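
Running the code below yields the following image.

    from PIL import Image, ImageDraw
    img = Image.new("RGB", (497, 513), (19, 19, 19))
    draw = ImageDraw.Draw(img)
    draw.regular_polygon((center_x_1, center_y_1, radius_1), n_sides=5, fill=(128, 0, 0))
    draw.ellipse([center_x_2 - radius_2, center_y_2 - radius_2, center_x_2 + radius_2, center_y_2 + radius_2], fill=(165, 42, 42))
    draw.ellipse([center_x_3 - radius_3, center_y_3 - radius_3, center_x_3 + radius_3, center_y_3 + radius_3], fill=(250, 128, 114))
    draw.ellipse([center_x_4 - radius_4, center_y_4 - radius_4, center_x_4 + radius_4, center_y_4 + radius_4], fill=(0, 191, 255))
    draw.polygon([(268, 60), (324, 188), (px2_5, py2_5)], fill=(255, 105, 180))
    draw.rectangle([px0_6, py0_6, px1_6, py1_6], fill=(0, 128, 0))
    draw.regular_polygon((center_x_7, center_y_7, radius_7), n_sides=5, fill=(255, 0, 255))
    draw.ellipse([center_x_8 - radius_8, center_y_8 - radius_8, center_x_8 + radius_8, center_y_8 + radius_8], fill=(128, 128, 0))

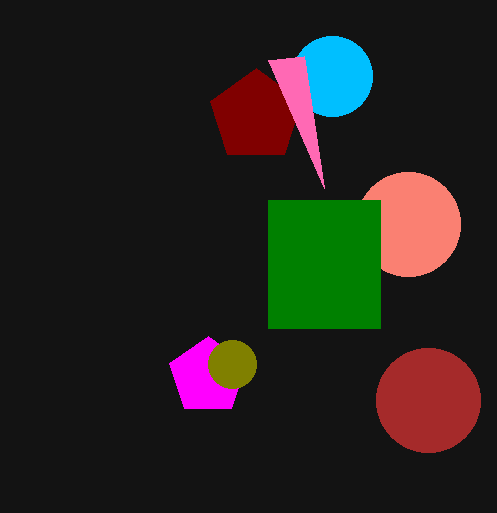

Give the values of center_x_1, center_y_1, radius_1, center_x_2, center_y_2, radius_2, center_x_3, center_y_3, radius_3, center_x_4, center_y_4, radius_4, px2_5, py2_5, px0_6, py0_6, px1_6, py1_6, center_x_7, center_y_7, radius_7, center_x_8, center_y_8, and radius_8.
center_x_1 = 256, center_y_1 = 116, radius_1 = 48, center_x_2 = 428, center_y_2 = 400, radius_2 = 52, center_x_3 = 408, center_y_3 = 224, radius_3 = 52, center_x_4 = 332, center_y_4 = 76, radius_4 = 40, px2_5 = 304, py2_5 = 56, px0_6 = 268, py0_6 = 200, px1_6 = 380, py1_6 = 328, center_x_7 = 208, center_y_7 = 376, radius_7 = 40, center_x_8 = 232, center_y_8 = 364, radius_8 = 24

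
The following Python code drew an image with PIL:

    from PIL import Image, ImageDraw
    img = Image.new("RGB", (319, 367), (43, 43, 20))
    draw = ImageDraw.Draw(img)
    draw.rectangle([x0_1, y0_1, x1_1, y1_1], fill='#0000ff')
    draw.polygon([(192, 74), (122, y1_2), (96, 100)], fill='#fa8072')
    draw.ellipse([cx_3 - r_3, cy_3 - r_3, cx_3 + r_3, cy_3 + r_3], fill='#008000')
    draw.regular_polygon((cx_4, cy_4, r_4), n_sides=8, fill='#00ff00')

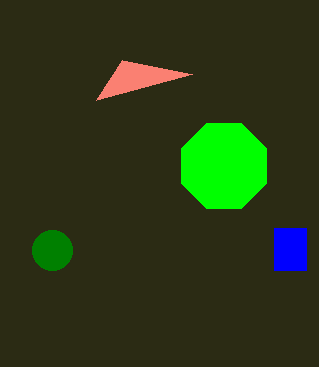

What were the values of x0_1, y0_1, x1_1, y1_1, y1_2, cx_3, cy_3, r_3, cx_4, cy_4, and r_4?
x0_1 = 274
y0_1 = 228
x1_1 = 306
y1_1 = 270
y1_2 = 60
cx_3 = 52
cy_3 = 250
r_3 = 20
cx_4 = 224
cy_4 = 166
r_4 = 46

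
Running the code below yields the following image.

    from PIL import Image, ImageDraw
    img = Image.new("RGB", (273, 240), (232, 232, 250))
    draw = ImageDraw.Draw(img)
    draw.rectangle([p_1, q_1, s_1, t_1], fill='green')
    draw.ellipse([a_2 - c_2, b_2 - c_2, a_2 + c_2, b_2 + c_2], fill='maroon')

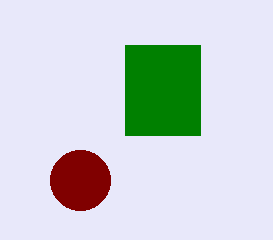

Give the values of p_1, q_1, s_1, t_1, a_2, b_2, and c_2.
p_1 = 125; q_1 = 45; s_1 = 200; t_1 = 135; a_2 = 80; b_2 = 180; c_2 = 30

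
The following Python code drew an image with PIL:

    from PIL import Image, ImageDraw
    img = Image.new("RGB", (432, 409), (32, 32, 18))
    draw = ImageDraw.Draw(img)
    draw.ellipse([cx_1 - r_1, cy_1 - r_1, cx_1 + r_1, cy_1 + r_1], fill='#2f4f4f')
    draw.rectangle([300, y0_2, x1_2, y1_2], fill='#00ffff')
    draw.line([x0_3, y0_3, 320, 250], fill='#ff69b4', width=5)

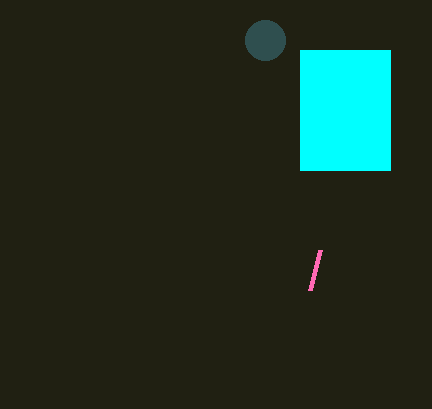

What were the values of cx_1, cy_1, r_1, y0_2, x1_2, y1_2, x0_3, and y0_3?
cx_1 = 265, cy_1 = 40, r_1 = 20, y0_2 = 50, x1_2 = 390, y1_2 = 170, x0_3 = 310, y0_3 = 290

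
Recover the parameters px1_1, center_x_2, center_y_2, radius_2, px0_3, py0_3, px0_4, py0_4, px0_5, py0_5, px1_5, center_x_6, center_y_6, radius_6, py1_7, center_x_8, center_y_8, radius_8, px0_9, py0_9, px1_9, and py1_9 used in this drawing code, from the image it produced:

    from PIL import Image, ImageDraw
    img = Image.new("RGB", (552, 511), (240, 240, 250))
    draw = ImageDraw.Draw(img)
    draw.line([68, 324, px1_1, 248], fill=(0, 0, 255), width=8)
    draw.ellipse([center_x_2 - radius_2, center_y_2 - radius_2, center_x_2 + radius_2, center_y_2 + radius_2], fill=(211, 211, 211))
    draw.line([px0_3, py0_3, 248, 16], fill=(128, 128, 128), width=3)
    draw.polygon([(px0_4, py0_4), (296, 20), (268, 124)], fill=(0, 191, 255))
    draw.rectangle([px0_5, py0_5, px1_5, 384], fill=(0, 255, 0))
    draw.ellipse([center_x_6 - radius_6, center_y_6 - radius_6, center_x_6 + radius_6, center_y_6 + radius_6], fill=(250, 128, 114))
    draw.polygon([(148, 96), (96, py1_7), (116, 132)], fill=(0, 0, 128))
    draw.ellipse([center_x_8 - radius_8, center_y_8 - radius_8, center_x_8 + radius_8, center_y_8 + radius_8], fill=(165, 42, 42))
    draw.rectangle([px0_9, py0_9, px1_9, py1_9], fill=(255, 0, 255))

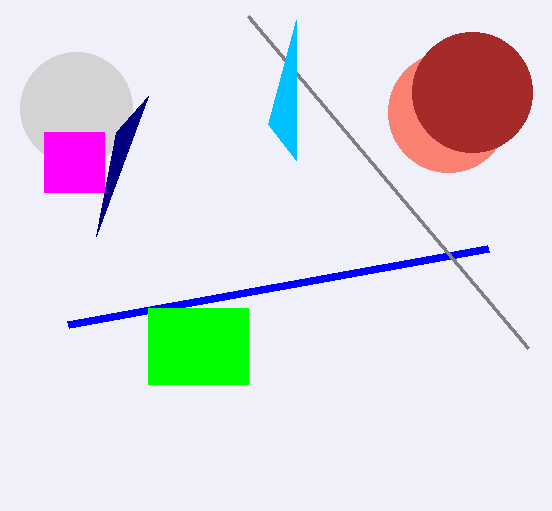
px1_1 = 488; center_x_2 = 76; center_y_2 = 108; radius_2 = 56; px0_3 = 528; py0_3 = 348; px0_4 = 296; py0_4 = 160; px0_5 = 148; py0_5 = 308; px1_5 = 248; center_x_6 = 448; center_y_6 = 112; radius_6 = 60; py1_7 = 236; center_x_8 = 472; center_y_8 = 92; radius_8 = 60; px0_9 = 44; py0_9 = 132; px1_9 = 104; py1_9 = 192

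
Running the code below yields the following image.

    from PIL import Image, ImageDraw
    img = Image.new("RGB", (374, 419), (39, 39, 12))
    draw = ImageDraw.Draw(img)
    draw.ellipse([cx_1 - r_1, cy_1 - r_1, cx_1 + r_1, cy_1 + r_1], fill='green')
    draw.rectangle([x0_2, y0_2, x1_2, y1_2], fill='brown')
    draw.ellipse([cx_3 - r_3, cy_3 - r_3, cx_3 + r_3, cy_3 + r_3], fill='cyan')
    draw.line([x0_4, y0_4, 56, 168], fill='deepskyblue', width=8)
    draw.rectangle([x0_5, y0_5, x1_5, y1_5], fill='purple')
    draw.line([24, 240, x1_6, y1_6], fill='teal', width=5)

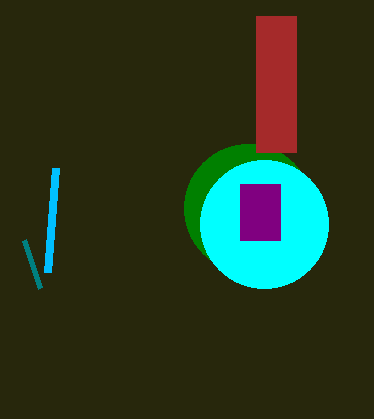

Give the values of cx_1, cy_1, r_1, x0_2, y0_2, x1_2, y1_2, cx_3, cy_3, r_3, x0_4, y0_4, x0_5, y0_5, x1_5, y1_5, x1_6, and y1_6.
cx_1 = 248
cy_1 = 208
r_1 = 64
x0_2 = 256
y0_2 = 16
x1_2 = 296
y1_2 = 152
cx_3 = 264
cy_3 = 224
r_3 = 64
x0_4 = 48
y0_4 = 272
x0_5 = 240
y0_5 = 184
x1_5 = 280
y1_5 = 240
x1_6 = 40
y1_6 = 288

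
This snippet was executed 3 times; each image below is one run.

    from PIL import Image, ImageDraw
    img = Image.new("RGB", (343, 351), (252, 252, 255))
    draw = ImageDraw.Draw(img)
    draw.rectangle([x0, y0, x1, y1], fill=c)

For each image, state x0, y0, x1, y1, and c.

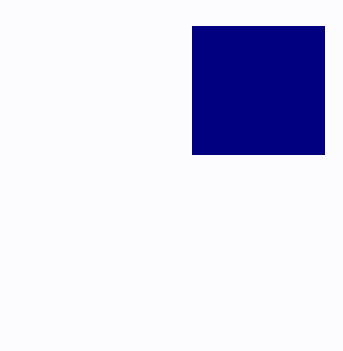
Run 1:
x0 = 192, y0 = 26, x1 = 324, y1 = 154, c = 'navy'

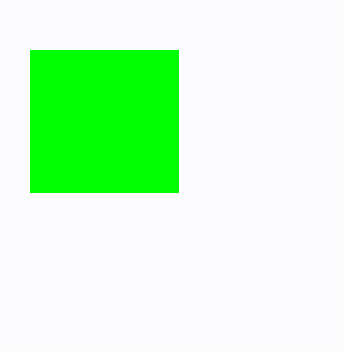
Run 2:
x0 = 30; y0 = 50; x1 = 178; y1 = 192; c = 'lime'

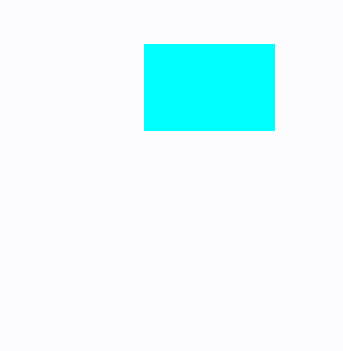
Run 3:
x0 = 144; y0 = 44; x1 = 274; y1 = 130; c = 'cyan'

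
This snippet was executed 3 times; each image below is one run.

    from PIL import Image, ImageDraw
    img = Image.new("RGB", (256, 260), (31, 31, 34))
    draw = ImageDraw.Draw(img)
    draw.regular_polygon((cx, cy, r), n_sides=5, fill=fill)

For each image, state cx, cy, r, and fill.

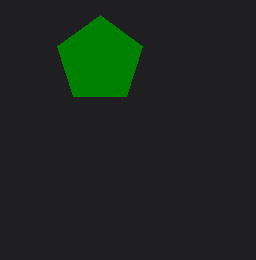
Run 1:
cx = 100; cy = 60; r = 45; fill = 'green'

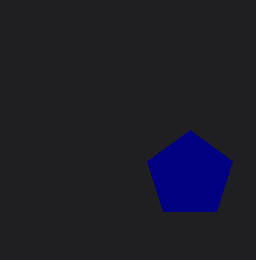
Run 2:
cx = 190, cy = 175, r = 45, fill = 'navy'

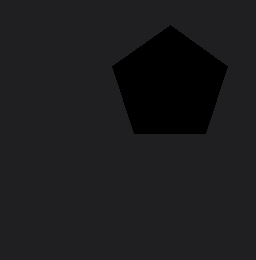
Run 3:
cx = 170
cy = 85
r = 60
fill = 'black'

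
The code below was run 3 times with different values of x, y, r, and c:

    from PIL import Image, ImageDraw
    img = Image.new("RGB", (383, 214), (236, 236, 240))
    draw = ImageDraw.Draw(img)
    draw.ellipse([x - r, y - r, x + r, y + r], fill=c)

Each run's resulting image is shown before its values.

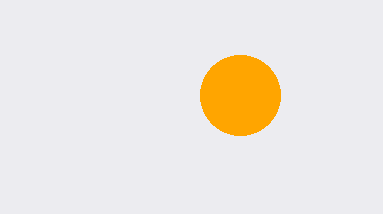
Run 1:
x = 240, y = 95, r = 40, c = 'orange'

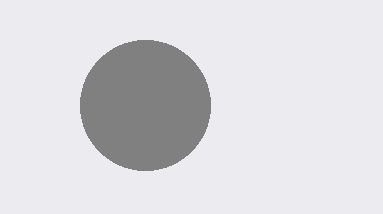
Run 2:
x = 145; y = 105; r = 65; c = 'gray'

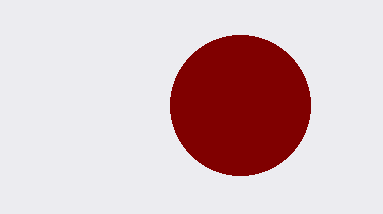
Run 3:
x = 240, y = 105, r = 70, c = 'maroon'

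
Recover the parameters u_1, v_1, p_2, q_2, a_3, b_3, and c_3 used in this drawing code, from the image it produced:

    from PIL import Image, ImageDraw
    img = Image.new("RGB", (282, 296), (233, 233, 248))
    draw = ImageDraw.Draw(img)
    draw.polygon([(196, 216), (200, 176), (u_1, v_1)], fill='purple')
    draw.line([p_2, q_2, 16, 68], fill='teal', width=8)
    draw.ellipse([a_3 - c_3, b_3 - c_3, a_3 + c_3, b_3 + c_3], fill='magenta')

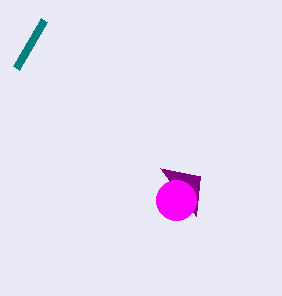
u_1 = 160, v_1 = 168, p_2 = 44, q_2 = 20, a_3 = 176, b_3 = 200, c_3 = 20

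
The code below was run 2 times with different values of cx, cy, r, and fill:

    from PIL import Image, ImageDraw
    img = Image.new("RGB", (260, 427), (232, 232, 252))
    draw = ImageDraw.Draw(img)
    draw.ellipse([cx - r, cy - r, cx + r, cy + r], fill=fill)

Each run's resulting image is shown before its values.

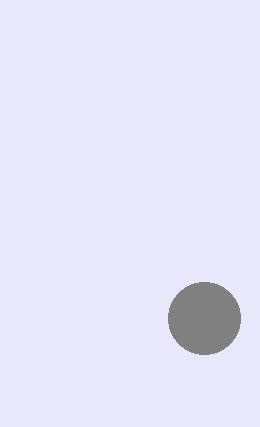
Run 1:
cx = 204, cy = 318, r = 36, fill = 'gray'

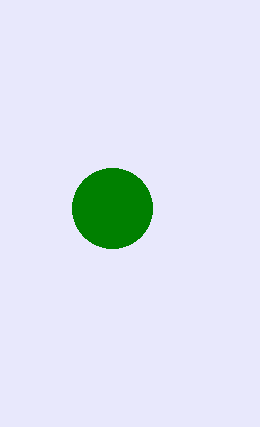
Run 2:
cx = 112; cy = 208; r = 40; fill = 'green'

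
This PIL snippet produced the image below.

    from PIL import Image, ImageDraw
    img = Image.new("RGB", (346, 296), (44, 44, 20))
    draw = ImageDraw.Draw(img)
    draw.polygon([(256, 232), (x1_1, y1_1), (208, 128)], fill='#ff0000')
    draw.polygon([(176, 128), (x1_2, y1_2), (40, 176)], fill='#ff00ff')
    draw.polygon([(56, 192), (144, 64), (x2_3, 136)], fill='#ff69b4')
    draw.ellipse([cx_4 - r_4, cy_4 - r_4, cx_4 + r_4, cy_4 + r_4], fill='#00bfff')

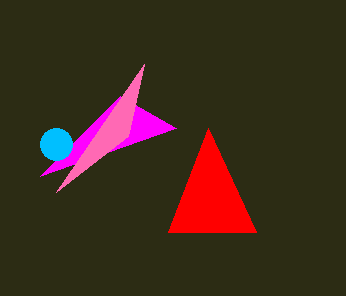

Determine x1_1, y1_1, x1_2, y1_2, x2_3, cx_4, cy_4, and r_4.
x1_1 = 168
y1_1 = 232
x1_2 = 120
y1_2 = 96
x2_3 = 128
cx_4 = 56
cy_4 = 144
r_4 = 16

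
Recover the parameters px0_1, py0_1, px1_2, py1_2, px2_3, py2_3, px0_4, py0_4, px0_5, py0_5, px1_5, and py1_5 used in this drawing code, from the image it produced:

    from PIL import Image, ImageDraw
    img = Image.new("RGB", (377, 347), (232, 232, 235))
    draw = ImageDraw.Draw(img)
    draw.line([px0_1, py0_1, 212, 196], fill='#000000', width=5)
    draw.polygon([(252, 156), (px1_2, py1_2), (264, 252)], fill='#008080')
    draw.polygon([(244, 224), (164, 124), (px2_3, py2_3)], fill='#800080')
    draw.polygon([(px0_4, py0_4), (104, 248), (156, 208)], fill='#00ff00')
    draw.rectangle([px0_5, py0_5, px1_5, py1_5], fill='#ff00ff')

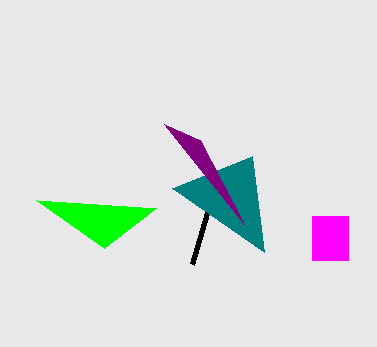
px0_1 = 192
py0_1 = 264
px1_2 = 172
py1_2 = 188
px2_3 = 200
py2_3 = 140
px0_4 = 36
py0_4 = 200
px0_5 = 312
py0_5 = 216
px1_5 = 348
py1_5 = 260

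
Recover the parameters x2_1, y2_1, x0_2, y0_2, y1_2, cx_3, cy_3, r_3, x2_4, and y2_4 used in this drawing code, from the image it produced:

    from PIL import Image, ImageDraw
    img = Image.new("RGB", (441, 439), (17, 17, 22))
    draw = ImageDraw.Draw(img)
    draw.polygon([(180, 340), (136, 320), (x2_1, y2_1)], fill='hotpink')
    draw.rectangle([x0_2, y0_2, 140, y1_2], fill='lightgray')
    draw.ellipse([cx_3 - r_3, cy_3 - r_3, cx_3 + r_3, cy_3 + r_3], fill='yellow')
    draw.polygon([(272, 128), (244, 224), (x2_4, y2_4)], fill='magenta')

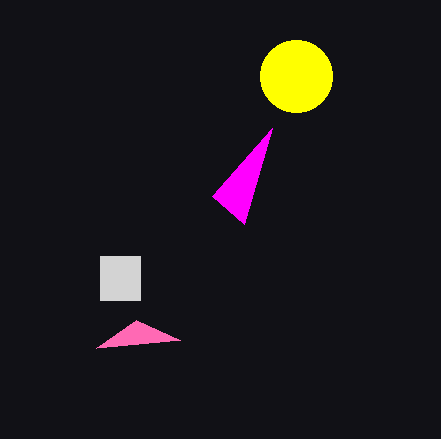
x2_1 = 96, y2_1 = 348, x0_2 = 100, y0_2 = 256, y1_2 = 300, cx_3 = 296, cy_3 = 76, r_3 = 36, x2_4 = 212, y2_4 = 196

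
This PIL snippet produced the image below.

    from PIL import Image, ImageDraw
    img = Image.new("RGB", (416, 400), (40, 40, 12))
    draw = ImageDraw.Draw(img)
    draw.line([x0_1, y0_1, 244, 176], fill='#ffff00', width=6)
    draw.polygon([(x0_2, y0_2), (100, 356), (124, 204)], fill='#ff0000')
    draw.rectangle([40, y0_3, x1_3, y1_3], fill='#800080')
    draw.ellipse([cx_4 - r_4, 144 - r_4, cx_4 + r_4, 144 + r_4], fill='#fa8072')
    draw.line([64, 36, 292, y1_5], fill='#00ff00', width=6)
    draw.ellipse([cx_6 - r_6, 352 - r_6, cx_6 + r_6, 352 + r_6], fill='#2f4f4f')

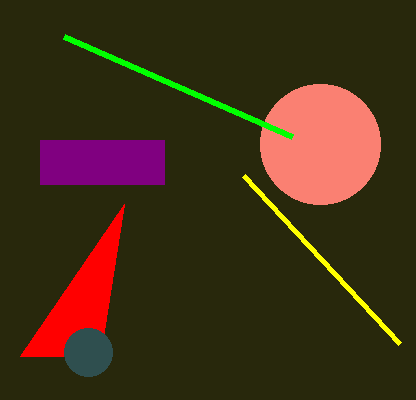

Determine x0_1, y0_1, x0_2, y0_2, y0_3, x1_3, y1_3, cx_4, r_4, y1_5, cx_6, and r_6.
x0_1 = 400
y0_1 = 344
x0_2 = 20
y0_2 = 356
y0_3 = 140
x1_3 = 164
y1_3 = 184
cx_4 = 320
r_4 = 60
y1_5 = 136
cx_6 = 88
r_6 = 24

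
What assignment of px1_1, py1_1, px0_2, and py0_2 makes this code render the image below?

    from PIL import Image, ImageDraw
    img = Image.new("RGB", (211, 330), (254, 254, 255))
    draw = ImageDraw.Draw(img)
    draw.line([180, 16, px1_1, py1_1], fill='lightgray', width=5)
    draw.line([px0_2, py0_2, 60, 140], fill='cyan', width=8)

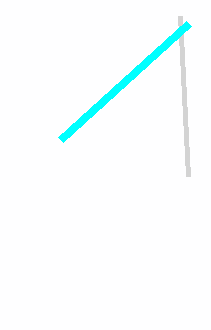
px1_1 = 188, py1_1 = 176, px0_2 = 188, py0_2 = 24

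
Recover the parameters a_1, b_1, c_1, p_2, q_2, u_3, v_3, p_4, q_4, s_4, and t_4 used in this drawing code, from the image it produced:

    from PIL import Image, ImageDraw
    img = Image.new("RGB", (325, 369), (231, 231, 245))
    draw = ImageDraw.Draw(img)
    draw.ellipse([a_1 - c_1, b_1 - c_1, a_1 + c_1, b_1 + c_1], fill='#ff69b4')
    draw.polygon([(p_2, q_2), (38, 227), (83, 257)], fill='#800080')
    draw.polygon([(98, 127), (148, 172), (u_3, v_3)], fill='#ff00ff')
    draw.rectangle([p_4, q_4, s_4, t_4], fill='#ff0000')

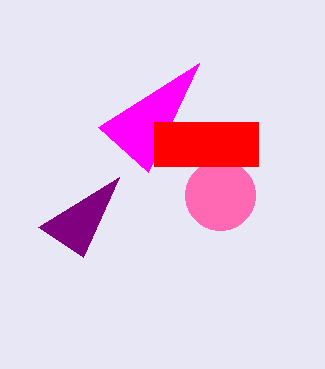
a_1 = 220, b_1 = 195, c_1 = 35, p_2 = 119, q_2 = 177, u_3 = 199, v_3 = 63, p_4 = 154, q_4 = 122, s_4 = 258, t_4 = 166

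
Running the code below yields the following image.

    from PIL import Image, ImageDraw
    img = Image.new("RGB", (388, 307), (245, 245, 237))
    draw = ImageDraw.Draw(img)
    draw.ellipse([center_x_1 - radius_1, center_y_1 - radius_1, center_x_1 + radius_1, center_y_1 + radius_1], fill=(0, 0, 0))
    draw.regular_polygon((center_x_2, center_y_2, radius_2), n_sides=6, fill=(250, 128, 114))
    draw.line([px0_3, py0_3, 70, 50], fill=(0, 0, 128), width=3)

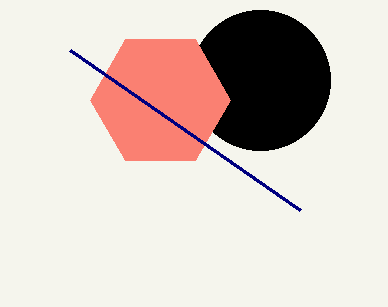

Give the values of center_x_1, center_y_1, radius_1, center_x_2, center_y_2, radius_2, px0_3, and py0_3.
center_x_1 = 260, center_y_1 = 80, radius_1 = 70, center_x_2 = 160, center_y_2 = 100, radius_2 = 70, px0_3 = 300, py0_3 = 210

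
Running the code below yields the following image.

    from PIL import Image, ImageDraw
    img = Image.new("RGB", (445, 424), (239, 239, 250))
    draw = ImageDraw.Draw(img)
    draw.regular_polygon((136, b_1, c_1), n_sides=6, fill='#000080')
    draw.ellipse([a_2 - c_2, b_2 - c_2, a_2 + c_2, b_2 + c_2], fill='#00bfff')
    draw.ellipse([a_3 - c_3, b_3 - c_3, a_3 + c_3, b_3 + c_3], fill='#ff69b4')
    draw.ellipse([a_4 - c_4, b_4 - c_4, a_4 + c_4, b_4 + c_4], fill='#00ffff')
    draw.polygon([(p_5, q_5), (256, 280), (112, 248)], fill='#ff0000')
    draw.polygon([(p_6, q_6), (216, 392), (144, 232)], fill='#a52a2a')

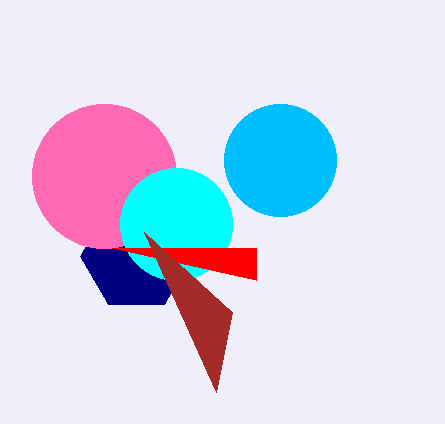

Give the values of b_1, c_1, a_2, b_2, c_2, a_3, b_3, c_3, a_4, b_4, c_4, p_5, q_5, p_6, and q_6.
b_1 = 256
c_1 = 56
a_2 = 280
b_2 = 160
c_2 = 56
a_3 = 104
b_3 = 176
c_3 = 72
a_4 = 176
b_4 = 224
c_4 = 56
p_5 = 256
q_5 = 248
p_6 = 232
q_6 = 312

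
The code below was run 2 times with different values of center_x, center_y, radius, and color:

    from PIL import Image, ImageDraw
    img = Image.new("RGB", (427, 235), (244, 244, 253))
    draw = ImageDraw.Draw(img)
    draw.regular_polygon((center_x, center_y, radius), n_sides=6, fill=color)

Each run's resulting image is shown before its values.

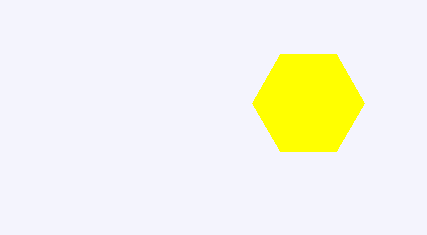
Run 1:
center_x = 308
center_y = 103
radius = 56
color = 'yellow'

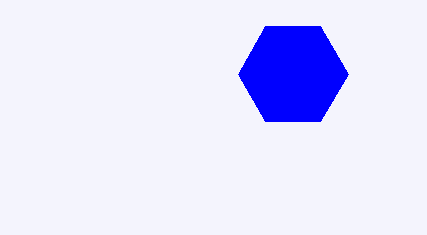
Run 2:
center_x = 293
center_y = 74
radius = 55
color = 'blue'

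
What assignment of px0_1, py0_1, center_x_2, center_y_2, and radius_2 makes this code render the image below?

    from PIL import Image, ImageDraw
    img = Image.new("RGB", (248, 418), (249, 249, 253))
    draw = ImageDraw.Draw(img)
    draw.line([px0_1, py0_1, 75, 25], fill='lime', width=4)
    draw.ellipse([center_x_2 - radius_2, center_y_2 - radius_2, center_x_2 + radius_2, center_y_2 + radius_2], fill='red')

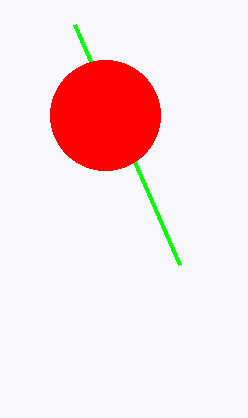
px0_1 = 180
py0_1 = 265
center_x_2 = 105
center_y_2 = 115
radius_2 = 55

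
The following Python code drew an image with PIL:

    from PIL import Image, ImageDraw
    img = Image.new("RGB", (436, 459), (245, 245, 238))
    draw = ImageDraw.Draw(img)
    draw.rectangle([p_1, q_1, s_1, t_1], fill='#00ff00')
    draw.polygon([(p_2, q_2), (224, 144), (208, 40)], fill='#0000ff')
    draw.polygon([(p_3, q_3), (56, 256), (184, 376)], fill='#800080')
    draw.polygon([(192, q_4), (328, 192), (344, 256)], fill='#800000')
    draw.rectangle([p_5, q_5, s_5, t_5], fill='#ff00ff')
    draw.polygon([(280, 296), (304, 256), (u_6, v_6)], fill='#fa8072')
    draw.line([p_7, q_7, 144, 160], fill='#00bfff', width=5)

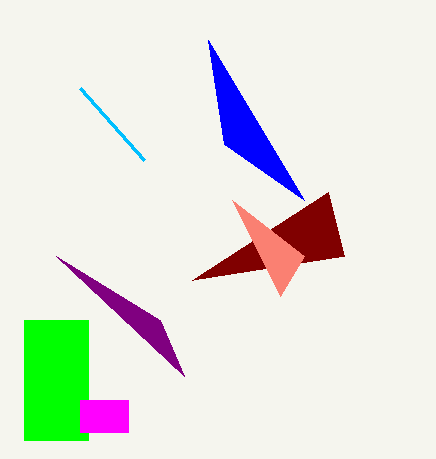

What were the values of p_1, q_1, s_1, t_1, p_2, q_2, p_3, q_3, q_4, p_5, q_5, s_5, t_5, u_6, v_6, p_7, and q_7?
p_1 = 24, q_1 = 320, s_1 = 88, t_1 = 440, p_2 = 304, q_2 = 200, p_3 = 160, q_3 = 320, q_4 = 280, p_5 = 80, q_5 = 400, s_5 = 128, t_5 = 432, u_6 = 232, v_6 = 200, p_7 = 80, q_7 = 88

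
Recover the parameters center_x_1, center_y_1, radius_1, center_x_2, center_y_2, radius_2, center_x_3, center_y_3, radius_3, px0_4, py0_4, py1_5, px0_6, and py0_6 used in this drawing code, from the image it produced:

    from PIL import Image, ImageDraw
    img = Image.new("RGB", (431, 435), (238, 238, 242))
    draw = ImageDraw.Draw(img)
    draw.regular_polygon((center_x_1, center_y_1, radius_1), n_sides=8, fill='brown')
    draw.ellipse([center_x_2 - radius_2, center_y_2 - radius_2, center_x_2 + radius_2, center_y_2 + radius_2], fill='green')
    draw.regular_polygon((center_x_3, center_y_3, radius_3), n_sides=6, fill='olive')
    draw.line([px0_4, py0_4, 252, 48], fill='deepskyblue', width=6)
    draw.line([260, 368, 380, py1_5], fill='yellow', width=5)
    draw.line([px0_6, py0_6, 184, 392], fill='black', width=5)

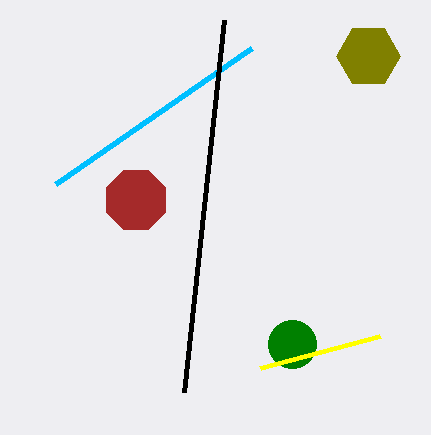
center_x_1 = 136; center_y_1 = 200; radius_1 = 32; center_x_2 = 292; center_y_2 = 344; radius_2 = 24; center_x_3 = 368; center_y_3 = 56; radius_3 = 32; px0_4 = 56; py0_4 = 184; py1_5 = 336; px0_6 = 224; py0_6 = 20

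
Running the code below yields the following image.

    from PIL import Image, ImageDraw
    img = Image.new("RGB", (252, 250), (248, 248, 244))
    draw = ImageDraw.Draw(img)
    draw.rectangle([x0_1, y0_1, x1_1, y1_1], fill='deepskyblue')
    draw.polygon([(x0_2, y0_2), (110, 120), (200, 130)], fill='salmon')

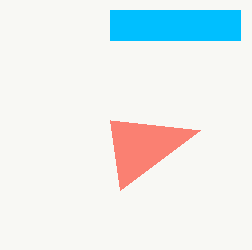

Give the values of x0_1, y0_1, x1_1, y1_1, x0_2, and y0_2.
x0_1 = 110
y0_1 = 10
x1_1 = 240
y1_1 = 40
x0_2 = 120
y0_2 = 190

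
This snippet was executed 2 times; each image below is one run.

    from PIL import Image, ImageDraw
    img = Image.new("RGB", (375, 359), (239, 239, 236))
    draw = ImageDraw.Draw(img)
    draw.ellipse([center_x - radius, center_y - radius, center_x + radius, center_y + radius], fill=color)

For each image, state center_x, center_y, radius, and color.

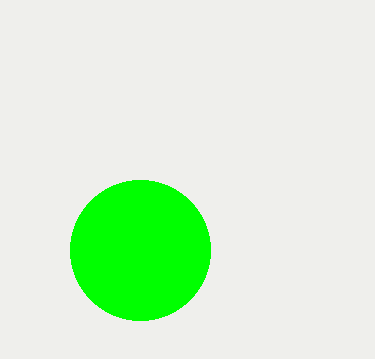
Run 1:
center_x = 140, center_y = 250, radius = 70, color = 'lime'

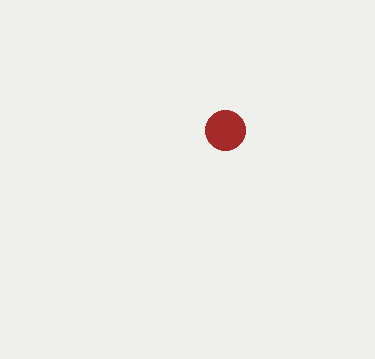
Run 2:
center_x = 225, center_y = 130, radius = 20, color = 'brown'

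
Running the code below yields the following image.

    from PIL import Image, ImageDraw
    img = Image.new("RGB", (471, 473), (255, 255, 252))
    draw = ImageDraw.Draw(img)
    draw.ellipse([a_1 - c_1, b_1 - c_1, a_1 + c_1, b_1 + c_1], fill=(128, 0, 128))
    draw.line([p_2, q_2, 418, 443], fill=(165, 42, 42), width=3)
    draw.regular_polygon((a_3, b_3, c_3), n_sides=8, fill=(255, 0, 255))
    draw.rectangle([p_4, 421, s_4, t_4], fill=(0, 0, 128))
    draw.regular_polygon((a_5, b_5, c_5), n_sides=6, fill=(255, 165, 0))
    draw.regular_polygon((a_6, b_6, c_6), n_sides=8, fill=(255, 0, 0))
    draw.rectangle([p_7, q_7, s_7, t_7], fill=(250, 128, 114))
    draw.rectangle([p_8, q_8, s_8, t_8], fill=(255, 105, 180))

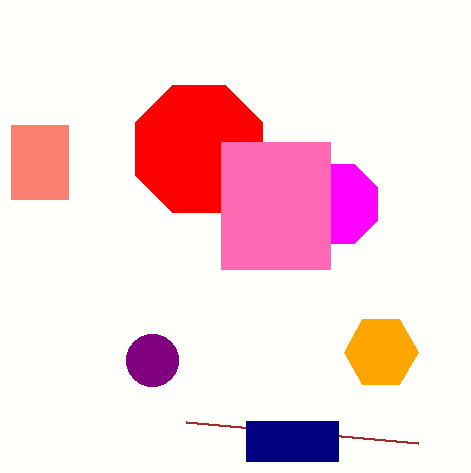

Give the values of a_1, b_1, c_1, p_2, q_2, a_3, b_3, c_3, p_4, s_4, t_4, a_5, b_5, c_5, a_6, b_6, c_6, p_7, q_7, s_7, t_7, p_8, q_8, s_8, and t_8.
a_1 = 152, b_1 = 360, c_1 = 26, p_2 = 186, q_2 = 422, a_3 = 338, b_3 = 204, c_3 = 43, p_4 = 246, s_4 = 338, t_4 = 461, a_5 = 381, b_5 = 352, c_5 = 37, a_6 = 199, b_6 = 149, c_6 = 69, p_7 = 11, q_7 = 125, s_7 = 68, t_7 = 199, p_8 = 221, q_8 = 142, s_8 = 330, t_8 = 269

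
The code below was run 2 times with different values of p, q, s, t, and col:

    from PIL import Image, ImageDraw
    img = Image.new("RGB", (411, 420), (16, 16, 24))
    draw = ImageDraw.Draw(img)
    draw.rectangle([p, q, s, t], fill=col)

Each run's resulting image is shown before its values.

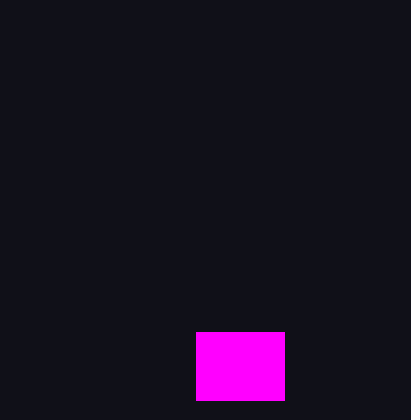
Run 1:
p = 196, q = 332, s = 284, t = 400, col = 'magenta'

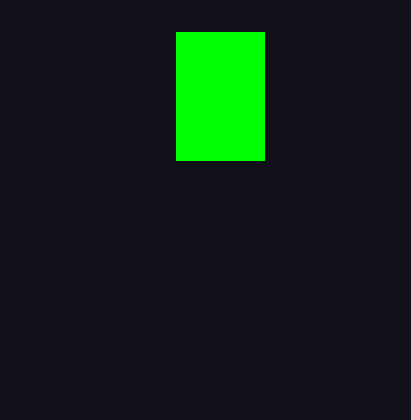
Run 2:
p = 176; q = 32; s = 264; t = 160; col = 'lime'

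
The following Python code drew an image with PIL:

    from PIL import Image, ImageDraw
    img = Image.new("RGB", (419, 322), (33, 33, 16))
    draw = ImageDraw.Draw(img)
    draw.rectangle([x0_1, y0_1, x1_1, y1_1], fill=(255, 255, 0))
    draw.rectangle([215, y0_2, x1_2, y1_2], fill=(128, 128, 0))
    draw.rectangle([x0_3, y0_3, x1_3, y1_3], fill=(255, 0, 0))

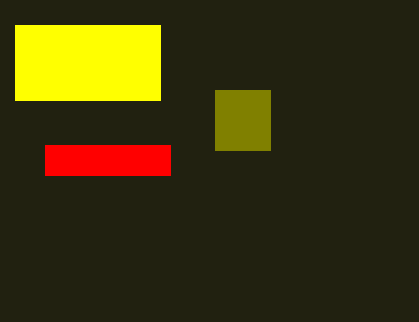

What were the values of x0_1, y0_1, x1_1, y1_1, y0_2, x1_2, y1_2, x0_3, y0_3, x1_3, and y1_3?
x0_1 = 15, y0_1 = 25, x1_1 = 160, y1_1 = 100, y0_2 = 90, x1_2 = 270, y1_2 = 150, x0_3 = 45, y0_3 = 145, x1_3 = 170, y1_3 = 175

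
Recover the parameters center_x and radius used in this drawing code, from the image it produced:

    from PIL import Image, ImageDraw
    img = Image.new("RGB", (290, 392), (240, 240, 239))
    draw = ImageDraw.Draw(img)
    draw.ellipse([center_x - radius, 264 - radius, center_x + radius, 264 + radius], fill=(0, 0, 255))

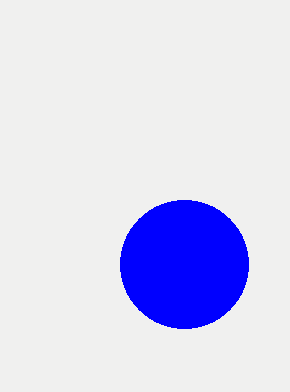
center_x = 184
radius = 64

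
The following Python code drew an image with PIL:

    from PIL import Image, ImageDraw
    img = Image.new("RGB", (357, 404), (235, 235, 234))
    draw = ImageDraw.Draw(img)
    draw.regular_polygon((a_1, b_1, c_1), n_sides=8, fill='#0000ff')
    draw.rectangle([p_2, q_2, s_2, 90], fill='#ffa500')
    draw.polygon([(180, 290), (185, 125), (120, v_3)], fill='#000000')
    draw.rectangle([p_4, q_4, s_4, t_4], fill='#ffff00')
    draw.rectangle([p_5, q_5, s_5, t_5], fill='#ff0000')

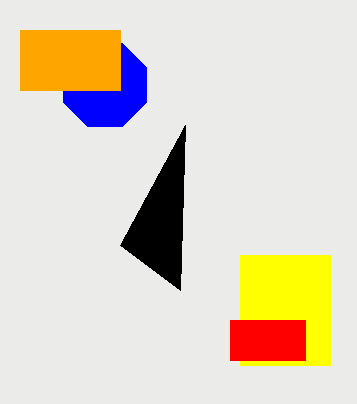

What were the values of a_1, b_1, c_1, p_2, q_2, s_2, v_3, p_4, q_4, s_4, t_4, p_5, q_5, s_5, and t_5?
a_1 = 105
b_1 = 85
c_1 = 45
p_2 = 20
q_2 = 30
s_2 = 120
v_3 = 245
p_4 = 240
q_4 = 255
s_4 = 330
t_4 = 365
p_5 = 230
q_5 = 320
s_5 = 305
t_5 = 360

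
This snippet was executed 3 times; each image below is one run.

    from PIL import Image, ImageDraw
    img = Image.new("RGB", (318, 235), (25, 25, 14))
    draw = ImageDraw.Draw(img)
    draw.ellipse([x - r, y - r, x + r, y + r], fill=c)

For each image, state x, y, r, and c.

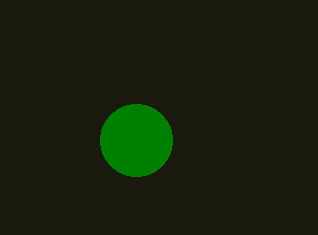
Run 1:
x = 136, y = 140, r = 36, c = 'green'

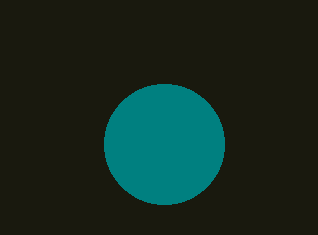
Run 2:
x = 164
y = 144
r = 60
c = 'teal'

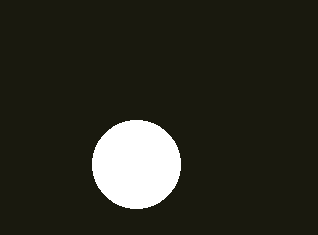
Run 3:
x = 136
y = 164
r = 44
c = 'white'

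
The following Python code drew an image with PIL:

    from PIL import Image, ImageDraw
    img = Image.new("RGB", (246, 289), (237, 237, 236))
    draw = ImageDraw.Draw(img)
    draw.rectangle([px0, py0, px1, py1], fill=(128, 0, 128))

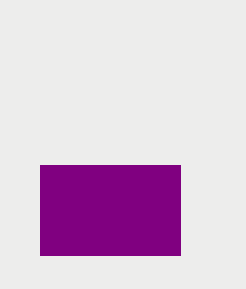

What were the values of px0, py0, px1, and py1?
px0 = 40; py0 = 165; px1 = 180; py1 = 255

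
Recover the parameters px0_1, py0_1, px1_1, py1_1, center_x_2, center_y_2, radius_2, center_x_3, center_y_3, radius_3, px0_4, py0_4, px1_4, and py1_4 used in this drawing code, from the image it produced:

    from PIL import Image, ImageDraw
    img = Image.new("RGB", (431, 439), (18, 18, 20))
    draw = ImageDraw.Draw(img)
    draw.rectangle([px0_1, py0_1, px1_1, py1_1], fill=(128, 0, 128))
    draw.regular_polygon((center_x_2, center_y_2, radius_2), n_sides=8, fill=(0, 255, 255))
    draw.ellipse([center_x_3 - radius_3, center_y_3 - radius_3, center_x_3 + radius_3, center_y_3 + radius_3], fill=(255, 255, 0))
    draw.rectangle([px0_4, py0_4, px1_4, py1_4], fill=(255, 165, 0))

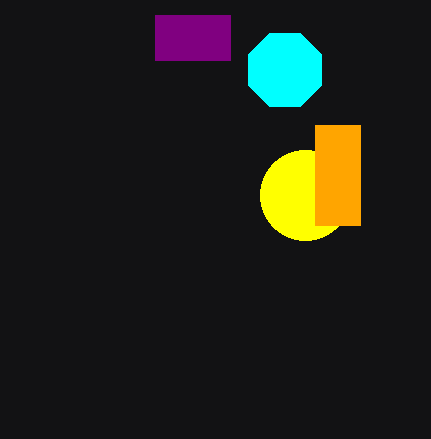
px0_1 = 155
py0_1 = 15
px1_1 = 230
py1_1 = 60
center_x_2 = 285
center_y_2 = 70
radius_2 = 40
center_x_3 = 305
center_y_3 = 195
radius_3 = 45
px0_4 = 315
py0_4 = 125
px1_4 = 360
py1_4 = 225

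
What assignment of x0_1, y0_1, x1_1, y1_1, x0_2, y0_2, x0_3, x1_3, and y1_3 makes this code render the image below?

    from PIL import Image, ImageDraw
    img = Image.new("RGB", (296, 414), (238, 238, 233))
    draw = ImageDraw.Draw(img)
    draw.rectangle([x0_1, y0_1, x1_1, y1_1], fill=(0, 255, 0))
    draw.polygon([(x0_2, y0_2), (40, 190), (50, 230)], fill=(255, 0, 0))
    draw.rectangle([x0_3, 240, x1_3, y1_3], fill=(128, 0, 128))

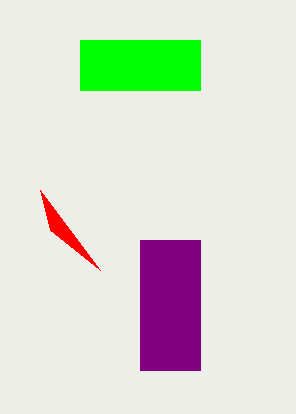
x0_1 = 80; y0_1 = 40; x1_1 = 200; y1_1 = 90; x0_2 = 100; y0_2 = 270; x0_3 = 140; x1_3 = 200; y1_3 = 370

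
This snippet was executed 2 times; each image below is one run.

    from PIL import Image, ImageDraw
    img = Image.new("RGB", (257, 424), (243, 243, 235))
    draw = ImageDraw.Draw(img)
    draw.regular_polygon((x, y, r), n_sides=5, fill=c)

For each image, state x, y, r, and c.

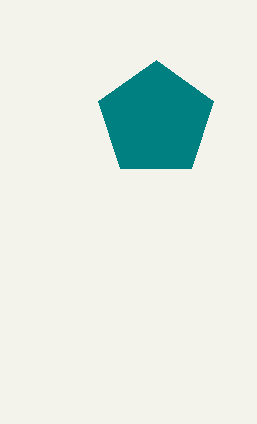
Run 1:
x = 156, y = 120, r = 60, c = 'teal'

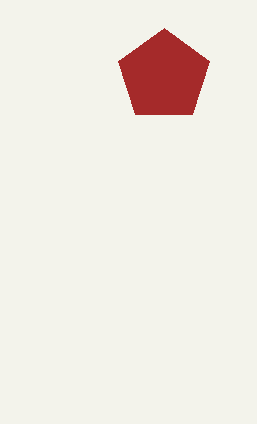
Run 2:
x = 164, y = 76, r = 48, c = 'brown'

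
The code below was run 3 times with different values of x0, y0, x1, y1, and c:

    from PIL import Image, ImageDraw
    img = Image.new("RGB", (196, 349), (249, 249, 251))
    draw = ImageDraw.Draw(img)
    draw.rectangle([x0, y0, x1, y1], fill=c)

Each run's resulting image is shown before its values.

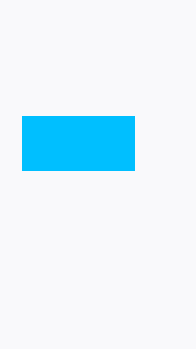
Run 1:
x0 = 22, y0 = 116, x1 = 134, y1 = 170, c = 'deepskyblue'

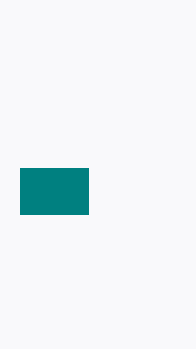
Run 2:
x0 = 20, y0 = 168, x1 = 88, y1 = 214, c = 'teal'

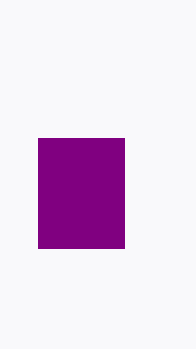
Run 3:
x0 = 38, y0 = 138, x1 = 124, y1 = 248, c = 'purple'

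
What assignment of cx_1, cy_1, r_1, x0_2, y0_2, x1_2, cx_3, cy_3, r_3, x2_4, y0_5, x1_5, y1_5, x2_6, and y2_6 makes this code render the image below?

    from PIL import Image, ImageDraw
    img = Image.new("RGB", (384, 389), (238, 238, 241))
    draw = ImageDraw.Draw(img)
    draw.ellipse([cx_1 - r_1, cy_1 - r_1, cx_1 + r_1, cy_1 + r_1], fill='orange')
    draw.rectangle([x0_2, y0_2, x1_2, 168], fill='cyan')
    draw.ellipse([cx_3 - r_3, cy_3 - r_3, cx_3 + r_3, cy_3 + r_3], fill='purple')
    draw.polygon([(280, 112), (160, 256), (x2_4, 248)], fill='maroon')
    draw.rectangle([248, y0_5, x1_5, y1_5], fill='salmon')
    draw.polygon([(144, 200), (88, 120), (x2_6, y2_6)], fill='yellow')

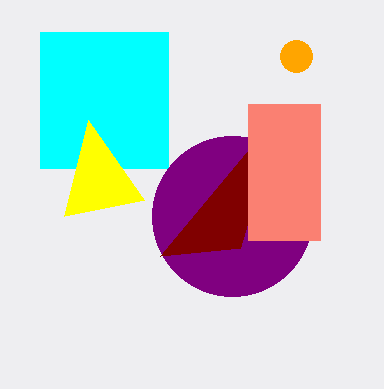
cx_1 = 296, cy_1 = 56, r_1 = 16, x0_2 = 40, y0_2 = 32, x1_2 = 168, cx_3 = 232, cy_3 = 216, r_3 = 80, x2_4 = 240, y0_5 = 104, x1_5 = 320, y1_5 = 240, x2_6 = 64, y2_6 = 216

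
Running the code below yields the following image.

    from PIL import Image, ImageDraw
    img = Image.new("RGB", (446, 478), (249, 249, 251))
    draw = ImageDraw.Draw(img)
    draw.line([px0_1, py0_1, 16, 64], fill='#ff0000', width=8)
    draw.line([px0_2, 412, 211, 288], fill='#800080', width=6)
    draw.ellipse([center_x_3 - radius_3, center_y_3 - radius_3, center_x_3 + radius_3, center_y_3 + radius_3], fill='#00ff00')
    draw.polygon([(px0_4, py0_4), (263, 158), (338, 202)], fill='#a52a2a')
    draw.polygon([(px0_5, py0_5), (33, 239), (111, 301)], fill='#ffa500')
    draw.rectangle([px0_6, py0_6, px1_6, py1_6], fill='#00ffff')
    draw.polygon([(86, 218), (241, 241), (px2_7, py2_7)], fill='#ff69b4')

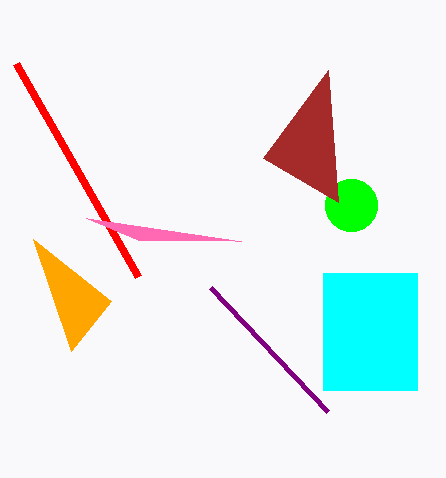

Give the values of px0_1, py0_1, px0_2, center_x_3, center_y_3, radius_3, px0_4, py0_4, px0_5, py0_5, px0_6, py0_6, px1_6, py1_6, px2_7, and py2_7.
px0_1 = 138; py0_1 = 277; px0_2 = 328; center_x_3 = 351; center_y_3 = 205; radius_3 = 26; px0_4 = 328; py0_4 = 70; px0_5 = 71; py0_5 = 351; px0_6 = 323; py0_6 = 273; px1_6 = 417; py1_6 = 390; px2_7 = 138; py2_7 = 240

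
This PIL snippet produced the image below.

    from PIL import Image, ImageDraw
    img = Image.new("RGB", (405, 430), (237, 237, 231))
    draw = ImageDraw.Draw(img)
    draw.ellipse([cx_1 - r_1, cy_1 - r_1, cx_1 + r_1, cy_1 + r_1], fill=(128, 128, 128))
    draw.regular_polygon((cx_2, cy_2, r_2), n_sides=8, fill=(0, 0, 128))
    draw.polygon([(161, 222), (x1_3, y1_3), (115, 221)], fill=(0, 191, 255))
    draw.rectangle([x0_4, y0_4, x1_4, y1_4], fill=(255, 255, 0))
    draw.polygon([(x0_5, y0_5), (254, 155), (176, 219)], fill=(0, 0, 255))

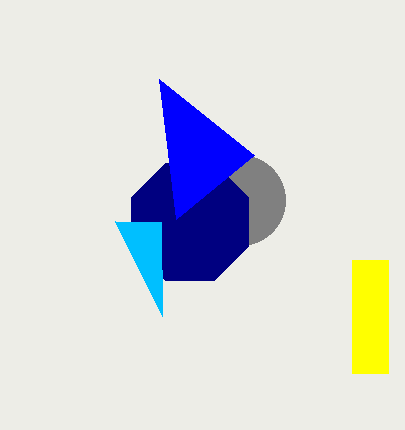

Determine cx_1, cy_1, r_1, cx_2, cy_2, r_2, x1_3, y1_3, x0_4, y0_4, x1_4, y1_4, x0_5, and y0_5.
cx_1 = 240
cy_1 = 200
r_1 = 45
cx_2 = 190
cy_2 = 222
r_2 = 63
x1_3 = 162
y1_3 = 316
x0_4 = 352
y0_4 = 260
x1_4 = 388
y1_4 = 373
x0_5 = 159
y0_5 = 79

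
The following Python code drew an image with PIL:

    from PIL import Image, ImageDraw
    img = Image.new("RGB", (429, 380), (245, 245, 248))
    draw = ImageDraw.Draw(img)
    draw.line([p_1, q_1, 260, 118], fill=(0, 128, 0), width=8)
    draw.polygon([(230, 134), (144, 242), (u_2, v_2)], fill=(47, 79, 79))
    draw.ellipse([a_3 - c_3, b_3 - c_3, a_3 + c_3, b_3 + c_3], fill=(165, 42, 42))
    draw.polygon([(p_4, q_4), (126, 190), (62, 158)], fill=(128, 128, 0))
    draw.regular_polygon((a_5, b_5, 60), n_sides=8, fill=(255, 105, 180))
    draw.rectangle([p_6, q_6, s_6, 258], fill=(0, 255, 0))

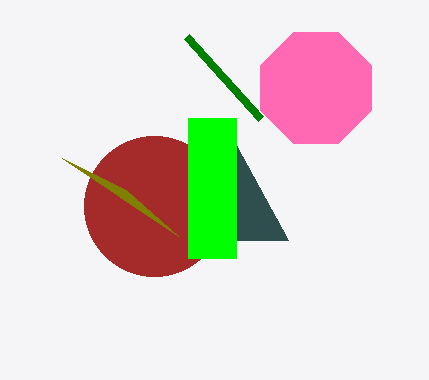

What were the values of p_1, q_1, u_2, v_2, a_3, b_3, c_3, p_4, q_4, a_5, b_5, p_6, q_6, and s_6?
p_1 = 186
q_1 = 36
u_2 = 288
v_2 = 240
a_3 = 154
b_3 = 206
c_3 = 70
p_4 = 178
q_4 = 236
a_5 = 316
b_5 = 88
p_6 = 188
q_6 = 118
s_6 = 236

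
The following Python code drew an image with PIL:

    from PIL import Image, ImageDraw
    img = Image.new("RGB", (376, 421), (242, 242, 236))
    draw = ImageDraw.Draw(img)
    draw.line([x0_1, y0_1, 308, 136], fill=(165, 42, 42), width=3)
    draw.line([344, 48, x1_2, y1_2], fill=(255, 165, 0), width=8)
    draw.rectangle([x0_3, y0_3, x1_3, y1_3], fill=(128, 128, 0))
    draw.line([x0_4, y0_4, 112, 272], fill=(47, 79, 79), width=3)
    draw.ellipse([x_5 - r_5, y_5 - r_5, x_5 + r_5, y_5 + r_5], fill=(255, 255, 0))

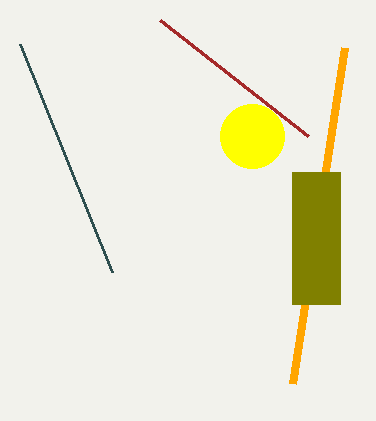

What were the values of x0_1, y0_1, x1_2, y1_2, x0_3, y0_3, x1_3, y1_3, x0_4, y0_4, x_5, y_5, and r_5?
x0_1 = 160
y0_1 = 20
x1_2 = 292
y1_2 = 384
x0_3 = 292
y0_3 = 172
x1_3 = 340
y1_3 = 304
x0_4 = 20
y0_4 = 44
x_5 = 252
y_5 = 136
r_5 = 32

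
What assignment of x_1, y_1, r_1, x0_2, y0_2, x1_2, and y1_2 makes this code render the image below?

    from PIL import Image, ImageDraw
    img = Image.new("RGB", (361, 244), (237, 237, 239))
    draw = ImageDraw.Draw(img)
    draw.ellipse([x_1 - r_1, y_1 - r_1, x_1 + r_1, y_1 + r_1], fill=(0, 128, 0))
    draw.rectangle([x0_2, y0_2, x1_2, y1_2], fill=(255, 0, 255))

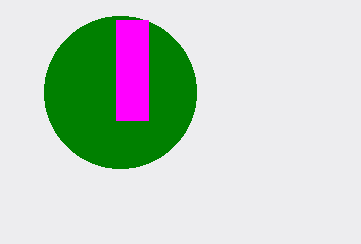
x_1 = 120; y_1 = 92; r_1 = 76; x0_2 = 116; y0_2 = 20; x1_2 = 148; y1_2 = 120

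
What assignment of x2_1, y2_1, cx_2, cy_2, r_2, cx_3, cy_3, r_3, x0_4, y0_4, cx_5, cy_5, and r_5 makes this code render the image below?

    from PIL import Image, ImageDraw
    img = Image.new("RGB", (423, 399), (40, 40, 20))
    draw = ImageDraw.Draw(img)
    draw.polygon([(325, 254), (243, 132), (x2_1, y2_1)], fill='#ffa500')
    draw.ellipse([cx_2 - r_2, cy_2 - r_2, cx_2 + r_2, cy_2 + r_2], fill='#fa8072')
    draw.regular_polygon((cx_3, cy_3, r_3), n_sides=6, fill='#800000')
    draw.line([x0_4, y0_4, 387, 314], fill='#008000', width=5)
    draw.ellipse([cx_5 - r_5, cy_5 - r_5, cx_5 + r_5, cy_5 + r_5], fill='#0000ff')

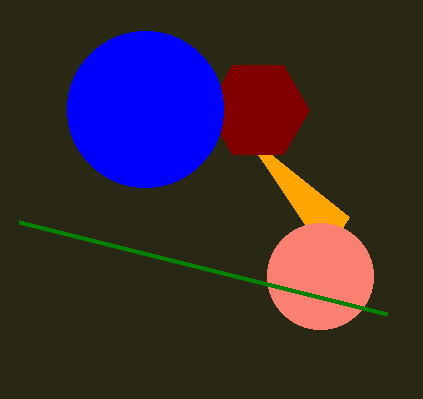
x2_1 = 349, y2_1 = 217, cx_2 = 320, cy_2 = 276, r_2 = 53, cx_3 = 258, cy_3 = 110, r_3 = 51, x0_4 = 19, y0_4 = 222, cx_5 = 145, cy_5 = 109, r_5 = 78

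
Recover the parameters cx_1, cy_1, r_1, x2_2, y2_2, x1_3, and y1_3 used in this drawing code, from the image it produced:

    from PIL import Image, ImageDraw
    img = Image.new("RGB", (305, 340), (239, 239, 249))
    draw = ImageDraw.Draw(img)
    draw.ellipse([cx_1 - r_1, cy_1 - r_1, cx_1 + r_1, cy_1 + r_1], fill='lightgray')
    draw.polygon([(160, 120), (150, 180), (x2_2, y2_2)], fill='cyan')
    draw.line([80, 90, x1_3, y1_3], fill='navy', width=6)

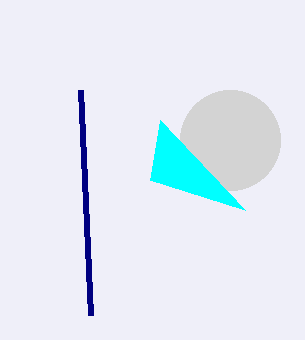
cx_1 = 230, cy_1 = 140, r_1 = 50, x2_2 = 245, y2_2 = 210, x1_3 = 90, y1_3 = 315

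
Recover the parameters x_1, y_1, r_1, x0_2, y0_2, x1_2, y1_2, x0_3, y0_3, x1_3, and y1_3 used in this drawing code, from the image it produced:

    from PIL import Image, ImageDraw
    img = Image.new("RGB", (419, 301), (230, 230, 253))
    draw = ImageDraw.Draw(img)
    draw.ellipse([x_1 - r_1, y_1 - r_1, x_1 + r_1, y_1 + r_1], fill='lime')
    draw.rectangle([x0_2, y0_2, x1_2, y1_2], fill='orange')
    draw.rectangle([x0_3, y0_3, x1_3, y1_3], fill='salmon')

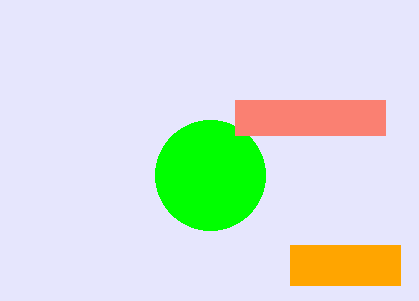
x_1 = 210
y_1 = 175
r_1 = 55
x0_2 = 290
y0_2 = 245
x1_2 = 400
y1_2 = 285
x0_3 = 235
y0_3 = 100
x1_3 = 385
y1_3 = 135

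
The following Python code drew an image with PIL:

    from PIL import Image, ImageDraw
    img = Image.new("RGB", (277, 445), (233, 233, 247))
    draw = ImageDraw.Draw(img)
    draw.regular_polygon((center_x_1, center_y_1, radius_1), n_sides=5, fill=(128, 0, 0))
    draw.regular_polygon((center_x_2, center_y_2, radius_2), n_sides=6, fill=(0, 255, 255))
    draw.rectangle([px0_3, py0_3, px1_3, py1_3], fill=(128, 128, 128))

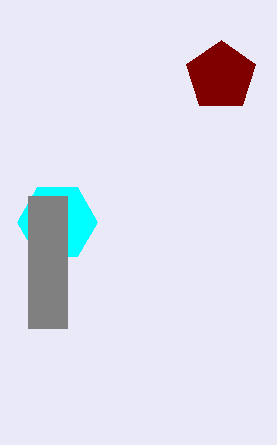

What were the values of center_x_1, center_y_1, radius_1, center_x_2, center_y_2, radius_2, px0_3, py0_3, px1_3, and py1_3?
center_x_1 = 221; center_y_1 = 76; radius_1 = 36; center_x_2 = 57; center_y_2 = 222; radius_2 = 40; px0_3 = 28; py0_3 = 196; px1_3 = 67; py1_3 = 328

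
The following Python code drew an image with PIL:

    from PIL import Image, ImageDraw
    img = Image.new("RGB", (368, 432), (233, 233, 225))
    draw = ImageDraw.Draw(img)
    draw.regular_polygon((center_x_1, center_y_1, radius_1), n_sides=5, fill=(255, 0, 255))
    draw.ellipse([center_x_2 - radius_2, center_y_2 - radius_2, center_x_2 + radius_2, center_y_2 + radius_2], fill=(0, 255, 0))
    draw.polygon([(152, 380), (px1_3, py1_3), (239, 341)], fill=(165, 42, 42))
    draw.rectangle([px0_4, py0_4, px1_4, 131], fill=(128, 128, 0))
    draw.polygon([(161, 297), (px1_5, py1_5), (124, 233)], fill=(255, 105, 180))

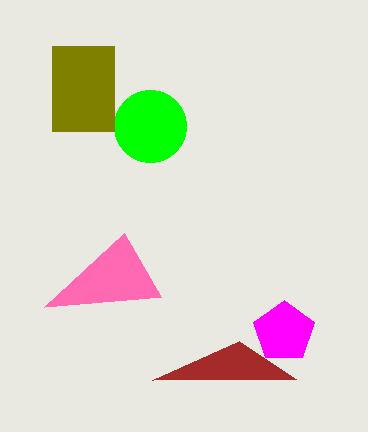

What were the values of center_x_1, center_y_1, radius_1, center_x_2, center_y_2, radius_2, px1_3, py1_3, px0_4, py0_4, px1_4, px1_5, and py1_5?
center_x_1 = 284
center_y_1 = 332
radius_1 = 32
center_x_2 = 150
center_y_2 = 126
radius_2 = 36
px1_3 = 296
py1_3 = 379
px0_4 = 52
py0_4 = 46
px1_4 = 114
px1_5 = 44
py1_5 = 307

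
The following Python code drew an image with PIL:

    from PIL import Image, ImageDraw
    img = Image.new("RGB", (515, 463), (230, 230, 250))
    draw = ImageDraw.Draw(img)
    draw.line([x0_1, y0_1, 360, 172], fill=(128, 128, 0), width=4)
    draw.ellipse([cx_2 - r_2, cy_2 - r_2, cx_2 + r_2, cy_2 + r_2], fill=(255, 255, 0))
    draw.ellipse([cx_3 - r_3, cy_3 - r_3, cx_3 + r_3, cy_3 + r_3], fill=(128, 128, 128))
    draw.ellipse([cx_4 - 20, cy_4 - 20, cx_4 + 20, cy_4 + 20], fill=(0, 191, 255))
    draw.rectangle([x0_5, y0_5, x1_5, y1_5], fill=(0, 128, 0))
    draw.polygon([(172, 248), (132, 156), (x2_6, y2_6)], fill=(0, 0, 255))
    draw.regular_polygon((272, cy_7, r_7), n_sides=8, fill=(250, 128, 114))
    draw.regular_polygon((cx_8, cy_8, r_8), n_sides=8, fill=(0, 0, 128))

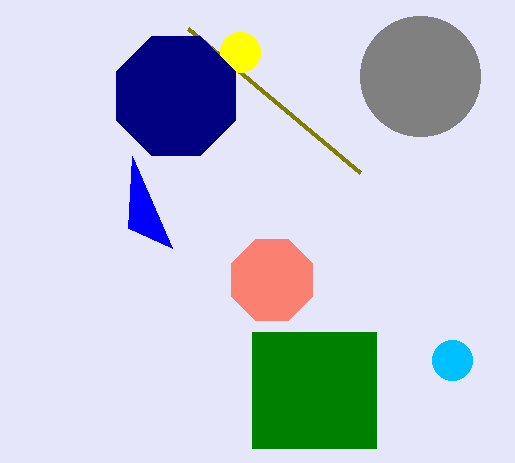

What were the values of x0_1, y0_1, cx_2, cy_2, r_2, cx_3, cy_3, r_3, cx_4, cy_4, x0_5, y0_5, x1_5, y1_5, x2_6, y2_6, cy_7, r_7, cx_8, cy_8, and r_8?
x0_1 = 188
y0_1 = 28
cx_2 = 240
cy_2 = 52
r_2 = 20
cx_3 = 420
cy_3 = 76
r_3 = 60
cx_4 = 452
cy_4 = 360
x0_5 = 252
y0_5 = 332
x1_5 = 376
y1_5 = 448
x2_6 = 128
y2_6 = 228
cy_7 = 280
r_7 = 44
cx_8 = 176
cy_8 = 96
r_8 = 64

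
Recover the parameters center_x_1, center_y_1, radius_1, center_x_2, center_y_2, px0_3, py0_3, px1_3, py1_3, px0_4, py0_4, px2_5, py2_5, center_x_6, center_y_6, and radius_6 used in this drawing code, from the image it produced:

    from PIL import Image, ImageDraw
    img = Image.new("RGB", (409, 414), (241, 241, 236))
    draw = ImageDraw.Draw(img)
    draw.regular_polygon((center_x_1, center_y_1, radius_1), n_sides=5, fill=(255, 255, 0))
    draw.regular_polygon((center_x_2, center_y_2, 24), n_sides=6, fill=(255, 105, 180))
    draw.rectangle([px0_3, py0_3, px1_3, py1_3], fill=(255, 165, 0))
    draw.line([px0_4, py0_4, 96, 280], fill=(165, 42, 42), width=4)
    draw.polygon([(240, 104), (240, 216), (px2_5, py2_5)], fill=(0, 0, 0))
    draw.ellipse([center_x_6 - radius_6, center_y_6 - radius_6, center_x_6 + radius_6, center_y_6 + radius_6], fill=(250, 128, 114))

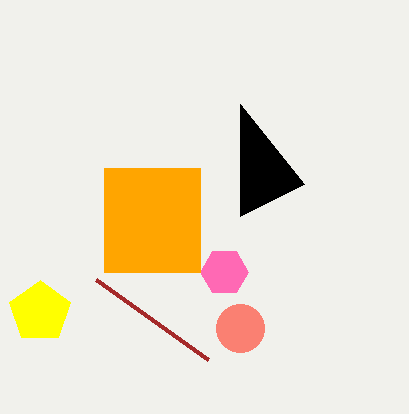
center_x_1 = 40; center_y_1 = 312; radius_1 = 32; center_x_2 = 224; center_y_2 = 272; px0_3 = 104; py0_3 = 168; px1_3 = 200; py1_3 = 272; px0_4 = 208; py0_4 = 360; px2_5 = 304; py2_5 = 184; center_x_6 = 240; center_y_6 = 328; radius_6 = 24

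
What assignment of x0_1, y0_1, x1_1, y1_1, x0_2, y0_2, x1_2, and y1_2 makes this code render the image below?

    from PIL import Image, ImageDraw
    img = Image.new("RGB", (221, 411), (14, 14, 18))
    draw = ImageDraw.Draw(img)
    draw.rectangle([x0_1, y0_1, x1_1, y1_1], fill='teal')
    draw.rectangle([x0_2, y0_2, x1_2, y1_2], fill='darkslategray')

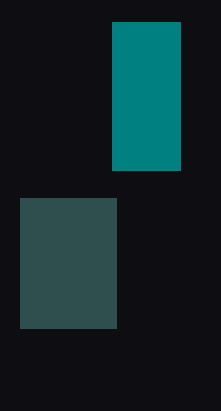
x0_1 = 112
y0_1 = 22
x1_1 = 180
y1_1 = 170
x0_2 = 20
y0_2 = 198
x1_2 = 116
y1_2 = 328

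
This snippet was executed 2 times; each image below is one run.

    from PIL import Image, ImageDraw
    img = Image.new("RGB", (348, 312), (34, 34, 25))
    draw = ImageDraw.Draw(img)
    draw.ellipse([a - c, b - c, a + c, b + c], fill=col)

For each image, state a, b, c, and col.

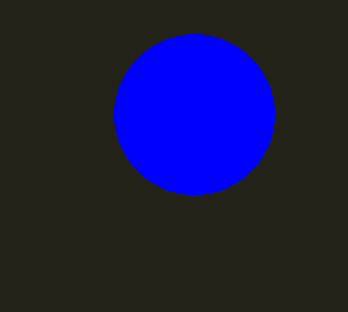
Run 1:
a = 194
b = 114
c = 80
col = 'blue'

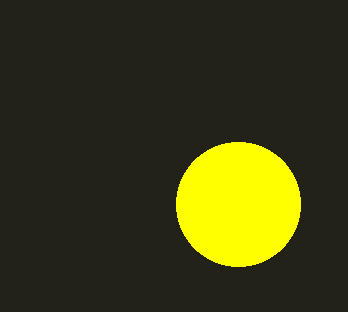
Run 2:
a = 238, b = 204, c = 62, col = 'yellow'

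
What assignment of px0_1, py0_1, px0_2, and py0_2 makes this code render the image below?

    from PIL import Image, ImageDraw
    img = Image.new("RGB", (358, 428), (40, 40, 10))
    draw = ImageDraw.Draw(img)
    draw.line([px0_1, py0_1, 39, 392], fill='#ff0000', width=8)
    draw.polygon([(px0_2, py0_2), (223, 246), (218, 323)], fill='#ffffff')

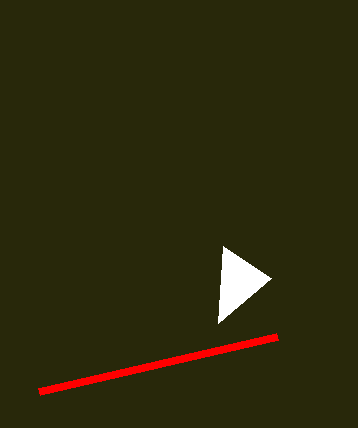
px0_1 = 277
py0_1 = 337
px0_2 = 271
py0_2 = 278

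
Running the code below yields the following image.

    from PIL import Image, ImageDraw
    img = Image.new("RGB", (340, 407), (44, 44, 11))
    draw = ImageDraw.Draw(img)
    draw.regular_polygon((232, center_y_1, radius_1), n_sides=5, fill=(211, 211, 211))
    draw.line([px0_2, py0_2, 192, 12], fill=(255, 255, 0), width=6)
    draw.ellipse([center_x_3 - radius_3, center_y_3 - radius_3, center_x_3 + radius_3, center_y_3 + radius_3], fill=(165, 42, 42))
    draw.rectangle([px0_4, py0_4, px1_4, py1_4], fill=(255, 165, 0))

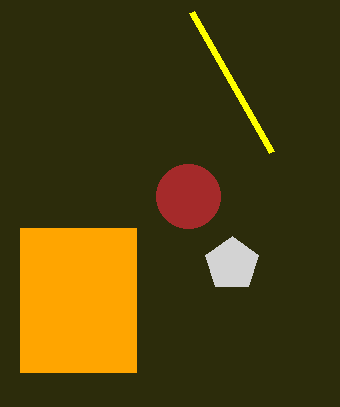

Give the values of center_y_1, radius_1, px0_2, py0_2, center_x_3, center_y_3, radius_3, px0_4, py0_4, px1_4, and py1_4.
center_y_1 = 264, radius_1 = 28, px0_2 = 272, py0_2 = 152, center_x_3 = 188, center_y_3 = 196, radius_3 = 32, px0_4 = 20, py0_4 = 228, px1_4 = 136, py1_4 = 372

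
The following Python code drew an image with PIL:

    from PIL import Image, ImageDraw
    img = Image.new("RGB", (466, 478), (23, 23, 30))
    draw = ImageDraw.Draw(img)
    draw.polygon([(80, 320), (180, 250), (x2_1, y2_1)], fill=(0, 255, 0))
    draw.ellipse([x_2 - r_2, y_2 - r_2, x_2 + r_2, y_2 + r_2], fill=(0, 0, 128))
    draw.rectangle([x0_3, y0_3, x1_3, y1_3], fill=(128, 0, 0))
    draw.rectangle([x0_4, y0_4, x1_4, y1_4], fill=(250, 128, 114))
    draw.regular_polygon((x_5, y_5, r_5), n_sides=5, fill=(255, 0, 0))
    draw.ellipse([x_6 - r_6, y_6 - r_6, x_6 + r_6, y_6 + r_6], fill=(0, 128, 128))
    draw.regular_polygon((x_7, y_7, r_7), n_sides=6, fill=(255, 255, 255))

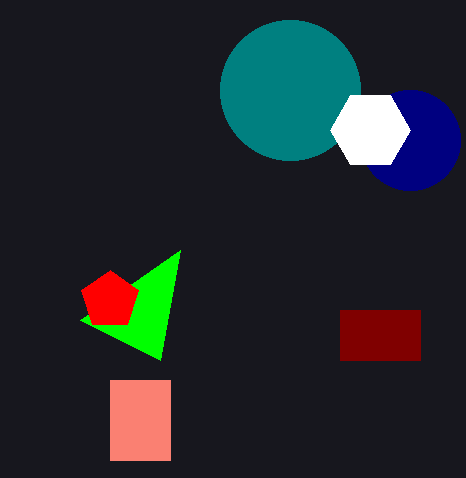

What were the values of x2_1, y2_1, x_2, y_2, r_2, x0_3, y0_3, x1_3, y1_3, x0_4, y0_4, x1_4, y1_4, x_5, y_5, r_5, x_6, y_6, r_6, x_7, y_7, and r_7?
x2_1 = 160; y2_1 = 360; x_2 = 410; y_2 = 140; r_2 = 50; x0_3 = 340; y0_3 = 310; x1_3 = 420; y1_3 = 360; x0_4 = 110; y0_4 = 380; x1_4 = 170; y1_4 = 460; x_5 = 110; y_5 = 300; r_5 = 30; x_6 = 290; y_6 = 90; r_6 = 70; x_7 = 370; y_7 = 130; r_7 = 40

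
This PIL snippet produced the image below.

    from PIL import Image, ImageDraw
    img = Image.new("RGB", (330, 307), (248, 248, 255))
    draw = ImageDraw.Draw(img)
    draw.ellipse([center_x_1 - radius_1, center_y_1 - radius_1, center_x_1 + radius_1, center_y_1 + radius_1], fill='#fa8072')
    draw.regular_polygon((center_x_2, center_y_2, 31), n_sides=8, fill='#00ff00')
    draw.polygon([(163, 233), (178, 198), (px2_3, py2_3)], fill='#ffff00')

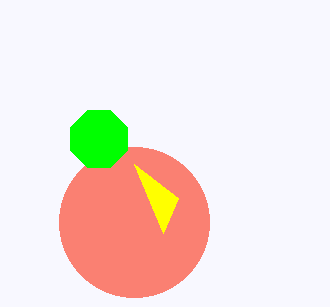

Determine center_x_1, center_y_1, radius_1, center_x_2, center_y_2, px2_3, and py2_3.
center_x_1 = 134; center_y_1 = 222; radius_1 = 75; center_x_2 = 99; center_y_2 = 139; px2_3 = 134; py2_3 = 164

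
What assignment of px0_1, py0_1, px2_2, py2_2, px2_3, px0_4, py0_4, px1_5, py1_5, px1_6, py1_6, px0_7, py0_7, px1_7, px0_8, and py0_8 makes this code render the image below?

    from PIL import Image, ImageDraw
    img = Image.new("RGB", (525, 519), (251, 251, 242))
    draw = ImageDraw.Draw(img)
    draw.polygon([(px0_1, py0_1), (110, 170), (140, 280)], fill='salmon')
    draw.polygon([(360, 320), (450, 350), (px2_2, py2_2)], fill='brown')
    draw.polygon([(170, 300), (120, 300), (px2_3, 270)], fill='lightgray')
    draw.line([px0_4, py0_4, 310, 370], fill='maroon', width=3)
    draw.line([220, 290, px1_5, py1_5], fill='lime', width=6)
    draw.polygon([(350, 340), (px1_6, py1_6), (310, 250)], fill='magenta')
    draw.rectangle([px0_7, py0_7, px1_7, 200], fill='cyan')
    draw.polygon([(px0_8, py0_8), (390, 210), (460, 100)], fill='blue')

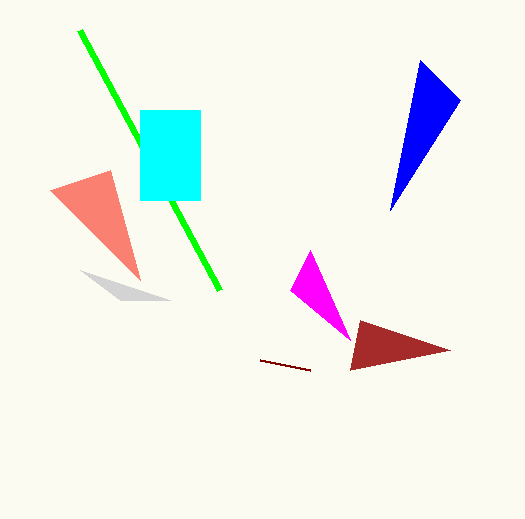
px0_1 = 50; py0_1 = 190; px2_2 = 350; py2_2 = 370; px2_3 = 80; px0_4 = 260; py0_4 = 360; px1_5 = 80; py1_5 = 30; px1_6 = 290; py1_6 = 290; px0_7 = 140; py0_7 = 110; px1_7 = 200; px0_8 = 420; py0_8 = 60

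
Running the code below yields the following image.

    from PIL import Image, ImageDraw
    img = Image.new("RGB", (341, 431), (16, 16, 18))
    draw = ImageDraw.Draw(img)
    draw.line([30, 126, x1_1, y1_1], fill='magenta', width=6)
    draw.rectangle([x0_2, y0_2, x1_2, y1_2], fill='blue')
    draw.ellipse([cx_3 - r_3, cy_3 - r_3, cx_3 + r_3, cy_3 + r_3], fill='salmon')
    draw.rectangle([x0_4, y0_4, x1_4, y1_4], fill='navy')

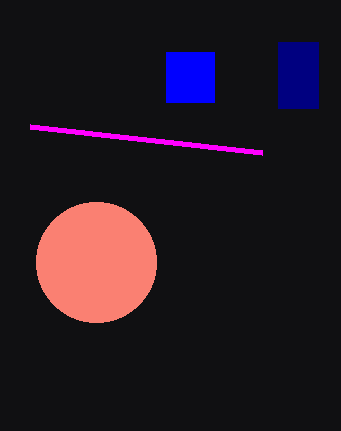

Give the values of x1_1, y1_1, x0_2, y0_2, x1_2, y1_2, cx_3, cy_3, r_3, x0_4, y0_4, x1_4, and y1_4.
x1_1 = 262
y1_1 = 152
x0_2 = 166
y0_2 = 52
x1_2 = 214
y1_2 = 102
cx_3 = 96
cy_3 = 262
r_3 = 60
x0_4 = 278
y0_4 = 42
x1_4 = 318
y1_4 = 108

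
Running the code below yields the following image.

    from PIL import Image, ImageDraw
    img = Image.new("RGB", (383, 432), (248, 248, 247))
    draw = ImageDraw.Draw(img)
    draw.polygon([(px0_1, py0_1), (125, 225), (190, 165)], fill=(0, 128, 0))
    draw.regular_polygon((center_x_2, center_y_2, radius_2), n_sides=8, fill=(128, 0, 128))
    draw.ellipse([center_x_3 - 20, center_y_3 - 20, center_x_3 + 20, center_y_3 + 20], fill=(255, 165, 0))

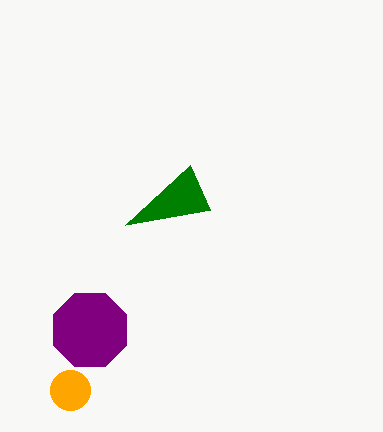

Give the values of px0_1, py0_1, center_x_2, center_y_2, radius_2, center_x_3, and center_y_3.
px0_1 = 210; py0_1 = 210; center_x_2 = 90; center_y_2 = 330; radius_2 = 40; center_x_3 = 70; center_y_3 = 390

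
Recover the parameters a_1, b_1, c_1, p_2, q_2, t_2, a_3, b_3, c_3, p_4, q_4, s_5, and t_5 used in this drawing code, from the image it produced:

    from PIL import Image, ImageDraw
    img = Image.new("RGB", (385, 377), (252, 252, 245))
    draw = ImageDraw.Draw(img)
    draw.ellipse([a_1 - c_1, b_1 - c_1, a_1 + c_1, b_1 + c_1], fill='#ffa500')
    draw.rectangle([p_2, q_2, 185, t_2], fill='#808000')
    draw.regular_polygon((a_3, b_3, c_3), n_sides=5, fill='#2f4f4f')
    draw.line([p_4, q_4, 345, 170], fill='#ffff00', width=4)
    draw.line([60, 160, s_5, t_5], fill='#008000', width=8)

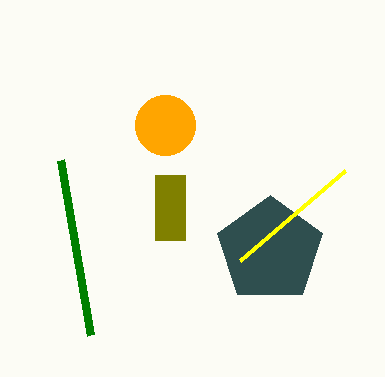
a_1 = 165; b_1 = 125; c_1 = 30; p_2 = 155; q_2 = 175; t_2 = 240; a_3 = 270; b_3 = 250; c_3 = 55; p_4 = 240; q_4 = 260; s_5 = 90; t_5 = 335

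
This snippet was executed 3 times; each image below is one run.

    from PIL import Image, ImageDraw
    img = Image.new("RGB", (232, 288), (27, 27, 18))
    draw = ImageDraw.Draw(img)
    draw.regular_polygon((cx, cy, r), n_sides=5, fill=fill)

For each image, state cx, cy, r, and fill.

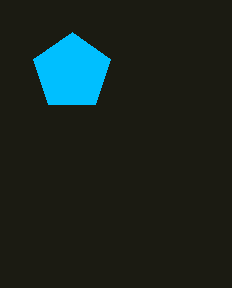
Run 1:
cx = 72; cy = 72; r = 40; fill = 'deepskyblue'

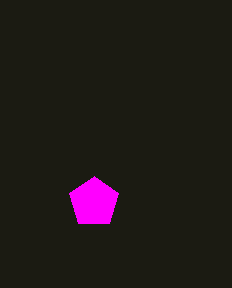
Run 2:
cx = 94
cy = 202
r = 26
fill = 'magenta'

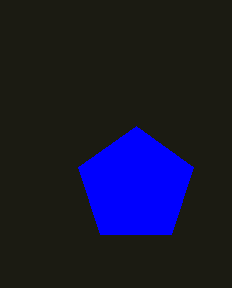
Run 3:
cx = 136
cy = 186
r = 60
fill = 'blue'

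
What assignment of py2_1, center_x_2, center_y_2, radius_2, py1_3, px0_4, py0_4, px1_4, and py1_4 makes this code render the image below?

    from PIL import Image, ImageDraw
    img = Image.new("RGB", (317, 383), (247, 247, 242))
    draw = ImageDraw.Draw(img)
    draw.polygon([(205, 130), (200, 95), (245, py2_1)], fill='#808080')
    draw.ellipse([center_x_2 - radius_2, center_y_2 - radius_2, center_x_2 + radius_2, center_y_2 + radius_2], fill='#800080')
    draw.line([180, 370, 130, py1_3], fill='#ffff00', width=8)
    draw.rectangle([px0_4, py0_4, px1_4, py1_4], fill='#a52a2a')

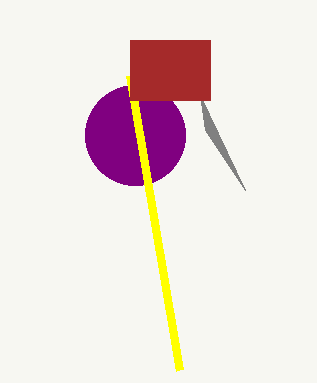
py2_1 = 190
center_x_2 = 135
center_y_2 = 135
radius_2 = 50
py1_3 = 75
px0_4 = 130
py0_4 = 40
px1_4 = 210
py1_4 = 100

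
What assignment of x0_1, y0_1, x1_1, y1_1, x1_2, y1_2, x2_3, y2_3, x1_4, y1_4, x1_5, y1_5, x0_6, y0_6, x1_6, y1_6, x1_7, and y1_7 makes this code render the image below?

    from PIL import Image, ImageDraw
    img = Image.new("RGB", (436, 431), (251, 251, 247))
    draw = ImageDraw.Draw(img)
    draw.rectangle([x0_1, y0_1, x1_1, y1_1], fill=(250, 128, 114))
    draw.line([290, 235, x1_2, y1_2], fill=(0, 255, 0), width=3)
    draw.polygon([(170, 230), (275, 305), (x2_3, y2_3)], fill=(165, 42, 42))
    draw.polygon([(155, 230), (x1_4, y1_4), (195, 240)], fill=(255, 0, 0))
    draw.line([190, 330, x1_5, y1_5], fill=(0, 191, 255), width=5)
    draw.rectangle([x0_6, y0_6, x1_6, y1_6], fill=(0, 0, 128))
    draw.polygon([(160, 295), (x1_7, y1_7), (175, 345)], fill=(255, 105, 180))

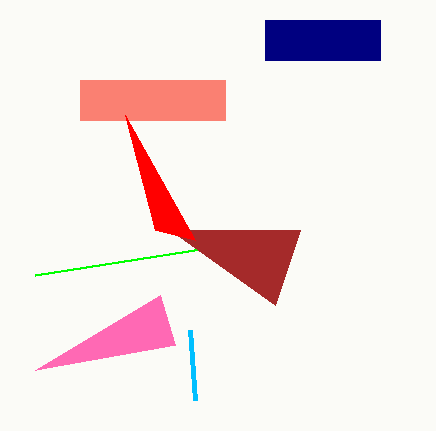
x0_1 = 80, y0_1 = 80, x1_1 = 225, y1_1 = 120, x1_2 = 35, y1_2 = 275, x2_3 = 300, y2_3 = 230, x1_4 = 125, y1_4 = 115, x1_5 = 195, y1_5 = 400, x0_6 = 265, y0_6 = 20, x1_6 = 380, y1_6 = 60, x1_7 = 35, y1_7 = 370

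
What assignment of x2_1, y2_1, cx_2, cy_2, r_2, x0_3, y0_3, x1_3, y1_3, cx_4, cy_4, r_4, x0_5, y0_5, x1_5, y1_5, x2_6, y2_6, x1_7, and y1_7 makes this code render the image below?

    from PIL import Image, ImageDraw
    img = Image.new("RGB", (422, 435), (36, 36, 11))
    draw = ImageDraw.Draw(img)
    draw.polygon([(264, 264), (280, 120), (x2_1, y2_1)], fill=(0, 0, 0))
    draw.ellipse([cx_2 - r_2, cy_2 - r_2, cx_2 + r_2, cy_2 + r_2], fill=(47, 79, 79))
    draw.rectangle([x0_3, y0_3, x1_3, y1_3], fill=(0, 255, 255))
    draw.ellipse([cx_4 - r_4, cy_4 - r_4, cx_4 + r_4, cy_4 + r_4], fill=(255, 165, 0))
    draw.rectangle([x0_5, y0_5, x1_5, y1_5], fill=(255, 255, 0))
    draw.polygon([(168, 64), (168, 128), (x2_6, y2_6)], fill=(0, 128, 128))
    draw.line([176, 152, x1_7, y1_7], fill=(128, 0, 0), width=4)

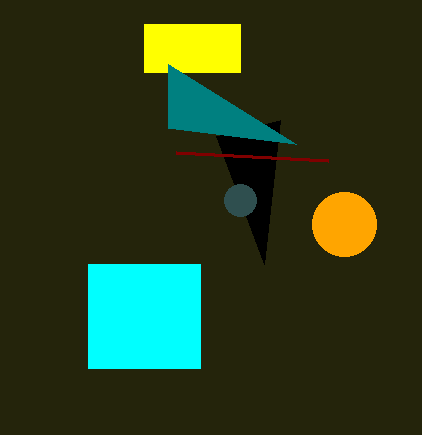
x2_1 = 216
y2_1 = 136
cx_2 = 240
cy_2 = 200
r_2 = 16
x0_3 = 88
y0_3 = 264
x1_3 = 200
y1_3 = 368
cx_4 = 344
cy_4 = 224
r_4 = 32
x0_5 = 144
y0_5 = 24
x1_5 = 240
y1_5 = 72
x2_6 = 296
y2_6 = 144
x1_7 = 328
y1_7 = 160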